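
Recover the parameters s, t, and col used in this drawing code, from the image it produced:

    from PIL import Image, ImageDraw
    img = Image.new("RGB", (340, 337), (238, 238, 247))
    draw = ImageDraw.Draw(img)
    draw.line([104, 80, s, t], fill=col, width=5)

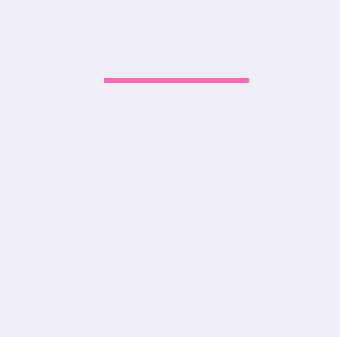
s = 248; t = 80; col = 'hotpink'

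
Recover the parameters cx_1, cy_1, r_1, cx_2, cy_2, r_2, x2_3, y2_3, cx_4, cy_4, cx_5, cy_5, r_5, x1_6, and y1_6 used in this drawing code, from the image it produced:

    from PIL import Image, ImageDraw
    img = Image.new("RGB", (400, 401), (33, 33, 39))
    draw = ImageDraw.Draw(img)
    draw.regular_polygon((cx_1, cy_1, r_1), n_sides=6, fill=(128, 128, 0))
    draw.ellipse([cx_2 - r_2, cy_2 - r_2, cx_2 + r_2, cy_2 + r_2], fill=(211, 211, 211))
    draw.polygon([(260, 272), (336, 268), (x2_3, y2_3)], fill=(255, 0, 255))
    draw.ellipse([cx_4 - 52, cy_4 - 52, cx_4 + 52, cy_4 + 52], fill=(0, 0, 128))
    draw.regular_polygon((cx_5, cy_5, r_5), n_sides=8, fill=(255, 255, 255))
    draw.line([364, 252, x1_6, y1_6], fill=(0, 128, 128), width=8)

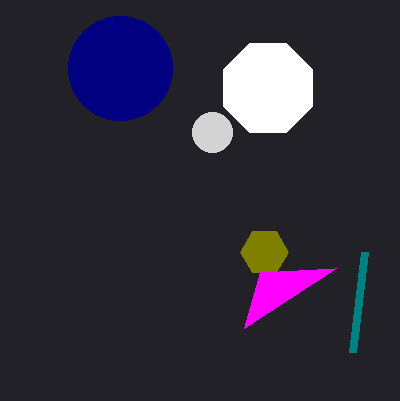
cx_1 = 264
cy_1 = 252
r_1 = 24
cx_2 = 212
cy_2 = 132
r_2 = 20
x2_3 = 244
y2_3 = 328
cx_4 = 120
cy_4 = 68
cx_5 = 268
cy_5 = 88
r_5 = 48
x1_6 = 352
y1_6 = 352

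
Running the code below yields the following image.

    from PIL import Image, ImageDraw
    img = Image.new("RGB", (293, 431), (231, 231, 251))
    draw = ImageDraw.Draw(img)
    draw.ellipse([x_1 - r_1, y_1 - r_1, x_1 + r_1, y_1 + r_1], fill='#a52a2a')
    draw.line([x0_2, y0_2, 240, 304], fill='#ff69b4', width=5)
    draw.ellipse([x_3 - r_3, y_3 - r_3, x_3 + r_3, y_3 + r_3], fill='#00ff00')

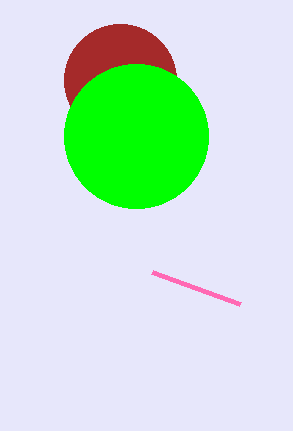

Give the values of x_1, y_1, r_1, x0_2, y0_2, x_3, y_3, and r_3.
x_1 = 120
y_1 = 80
r_1 = 56
x0_2 = 152
y0_2 = 272
x_3 = 136
y_3 = 136
r_3 = 72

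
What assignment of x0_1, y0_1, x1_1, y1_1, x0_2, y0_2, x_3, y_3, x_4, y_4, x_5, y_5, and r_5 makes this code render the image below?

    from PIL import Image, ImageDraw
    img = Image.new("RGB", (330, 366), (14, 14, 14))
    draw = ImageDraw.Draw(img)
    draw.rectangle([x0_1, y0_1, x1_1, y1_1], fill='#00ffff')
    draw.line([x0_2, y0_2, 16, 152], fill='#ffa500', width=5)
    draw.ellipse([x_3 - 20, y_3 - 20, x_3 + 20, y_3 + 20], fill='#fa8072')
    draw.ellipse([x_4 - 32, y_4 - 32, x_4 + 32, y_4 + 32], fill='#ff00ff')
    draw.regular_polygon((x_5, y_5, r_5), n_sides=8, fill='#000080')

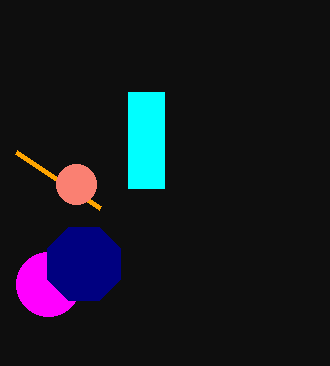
x0_1 = 128
y0_1 = 92
x1_1 = 164
y1_1 = 188
x0_2 = 100
y0_2 = 208
x_3 = 76
y_3 = 184
x_4 = 48
y_4 = 284
x_5 = 84
y_5 = 264
r_5 = 40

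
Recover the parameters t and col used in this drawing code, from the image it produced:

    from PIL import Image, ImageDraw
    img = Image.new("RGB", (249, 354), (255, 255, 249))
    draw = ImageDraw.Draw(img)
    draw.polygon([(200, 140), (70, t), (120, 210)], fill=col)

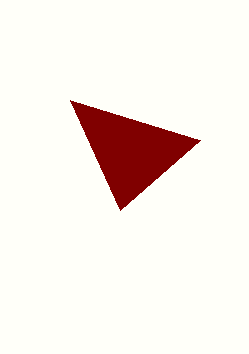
t = 100
col = 'maroon'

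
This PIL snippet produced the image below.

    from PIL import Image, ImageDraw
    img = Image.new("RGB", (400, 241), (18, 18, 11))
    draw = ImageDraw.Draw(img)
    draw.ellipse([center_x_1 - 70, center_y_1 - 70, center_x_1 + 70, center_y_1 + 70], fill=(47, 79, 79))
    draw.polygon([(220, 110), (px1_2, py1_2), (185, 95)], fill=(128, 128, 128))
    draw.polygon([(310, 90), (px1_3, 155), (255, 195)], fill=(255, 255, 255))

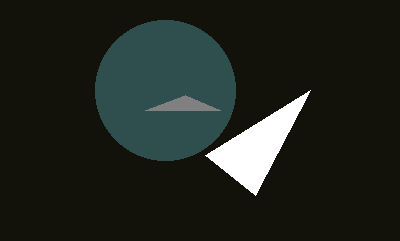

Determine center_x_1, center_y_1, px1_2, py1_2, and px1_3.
center_x_1 = 165
center_y_1 = 90
px1_2 = 145
py1_2 = 110
px1_3 = 205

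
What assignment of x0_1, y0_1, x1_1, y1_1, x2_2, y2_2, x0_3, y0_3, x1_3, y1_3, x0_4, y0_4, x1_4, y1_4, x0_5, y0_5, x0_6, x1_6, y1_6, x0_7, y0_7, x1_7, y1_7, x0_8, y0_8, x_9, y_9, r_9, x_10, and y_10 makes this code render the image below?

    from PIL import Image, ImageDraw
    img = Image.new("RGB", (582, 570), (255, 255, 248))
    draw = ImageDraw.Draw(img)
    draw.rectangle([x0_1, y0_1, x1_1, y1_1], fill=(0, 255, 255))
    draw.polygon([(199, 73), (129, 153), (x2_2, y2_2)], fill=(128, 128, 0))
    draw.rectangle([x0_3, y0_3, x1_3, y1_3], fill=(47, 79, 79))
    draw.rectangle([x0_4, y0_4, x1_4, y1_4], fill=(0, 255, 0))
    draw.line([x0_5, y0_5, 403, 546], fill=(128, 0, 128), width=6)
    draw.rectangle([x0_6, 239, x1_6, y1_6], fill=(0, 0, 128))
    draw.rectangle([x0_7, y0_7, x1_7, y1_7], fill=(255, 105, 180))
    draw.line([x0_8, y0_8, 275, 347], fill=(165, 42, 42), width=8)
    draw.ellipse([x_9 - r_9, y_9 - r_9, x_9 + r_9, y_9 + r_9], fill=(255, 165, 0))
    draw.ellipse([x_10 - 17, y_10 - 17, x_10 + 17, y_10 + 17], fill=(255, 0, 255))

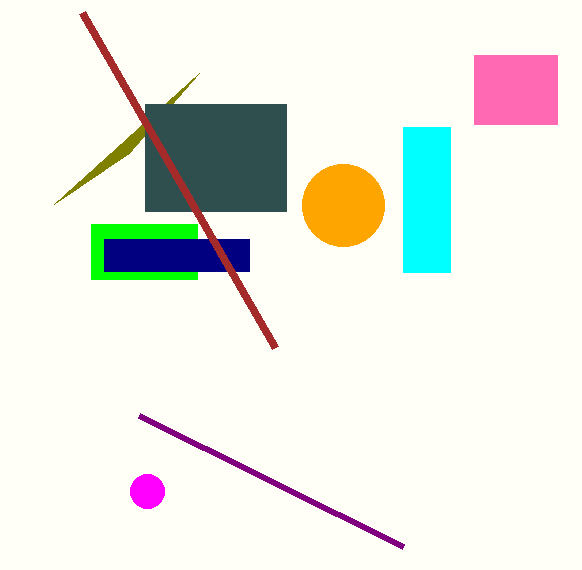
x0_1 = 403
y0_1 = 127
x1_1 = 450
y1_1 = 272
x2_2 = 54
y2_2 = 204
x0_3 = 145
y0_3 = 104
x1_3 = 286
y1_3 = 211
x0_4 = 91
y0_4 = 224
x1_4 = 197
y1_4 = 279
x0_5 = 139
y0_5 = 415
x0_6 = 104
x1_6 = 249
y1_6 = 271
x0_7 = 474
y0_7 = 55
x1_7 = 557
y1_7 = 124
x0_8 = 82
y0_8 = 12
x_9 = 343
y_9 = 205
r_9 = 41
x_10 = 147
y_10 = 491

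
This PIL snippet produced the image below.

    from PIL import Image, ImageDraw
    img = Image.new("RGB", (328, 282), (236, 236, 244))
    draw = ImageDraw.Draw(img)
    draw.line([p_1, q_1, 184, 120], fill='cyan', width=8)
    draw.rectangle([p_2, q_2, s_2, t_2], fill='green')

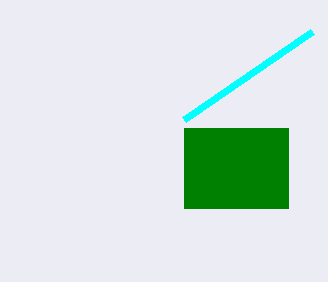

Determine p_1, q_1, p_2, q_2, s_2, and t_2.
p_1 = 312
q_1 = 32
p_2 = 184
q_2 = 128
s_2 = 288
t_2 = 208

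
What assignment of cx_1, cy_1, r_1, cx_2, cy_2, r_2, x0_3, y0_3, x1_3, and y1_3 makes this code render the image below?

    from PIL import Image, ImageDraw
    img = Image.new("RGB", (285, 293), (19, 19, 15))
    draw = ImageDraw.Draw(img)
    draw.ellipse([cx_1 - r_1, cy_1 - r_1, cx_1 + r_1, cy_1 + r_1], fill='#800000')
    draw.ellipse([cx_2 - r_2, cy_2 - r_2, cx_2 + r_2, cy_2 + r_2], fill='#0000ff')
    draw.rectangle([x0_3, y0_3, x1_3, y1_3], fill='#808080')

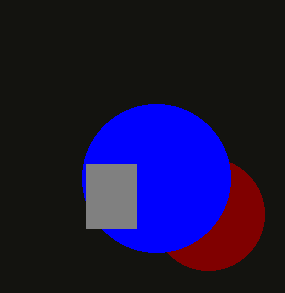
cx_1 = 208, cy_1 = 214, r_1 = 56, cx_2 = 156, cy_2 = 178, r_2 = 74, x0_3 = 86, y0_3 = 164, x1_3 = 136, y1_3 = 228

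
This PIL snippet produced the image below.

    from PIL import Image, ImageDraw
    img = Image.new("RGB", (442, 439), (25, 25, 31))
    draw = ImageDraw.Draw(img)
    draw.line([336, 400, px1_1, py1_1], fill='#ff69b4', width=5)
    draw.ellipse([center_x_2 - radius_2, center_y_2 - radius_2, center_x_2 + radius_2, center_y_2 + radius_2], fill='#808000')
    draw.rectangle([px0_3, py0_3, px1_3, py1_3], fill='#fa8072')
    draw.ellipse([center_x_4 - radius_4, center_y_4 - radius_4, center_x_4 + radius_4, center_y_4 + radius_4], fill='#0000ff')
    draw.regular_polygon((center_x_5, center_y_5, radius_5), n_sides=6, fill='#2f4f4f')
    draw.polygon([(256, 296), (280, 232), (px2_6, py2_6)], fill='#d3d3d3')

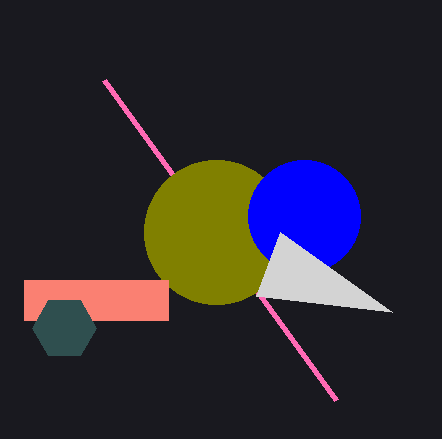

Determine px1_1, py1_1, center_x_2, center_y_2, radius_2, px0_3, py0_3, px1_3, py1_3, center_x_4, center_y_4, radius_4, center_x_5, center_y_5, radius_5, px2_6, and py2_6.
px1_1 = 104
py1_1 = 80
center_x_2 = 216
center_y_2 = 232
radius_2 = 72
px0_3 = 24
py0_3 = 280
px1_3 = 168
py1_3 = 320
center_x_4 = 304
center_y_4 = 216
radius_4 = 56
center_x_5 = 64
center_y_5 = 328
radius_5 = 32
px2_6 = 392
py2_6 = 312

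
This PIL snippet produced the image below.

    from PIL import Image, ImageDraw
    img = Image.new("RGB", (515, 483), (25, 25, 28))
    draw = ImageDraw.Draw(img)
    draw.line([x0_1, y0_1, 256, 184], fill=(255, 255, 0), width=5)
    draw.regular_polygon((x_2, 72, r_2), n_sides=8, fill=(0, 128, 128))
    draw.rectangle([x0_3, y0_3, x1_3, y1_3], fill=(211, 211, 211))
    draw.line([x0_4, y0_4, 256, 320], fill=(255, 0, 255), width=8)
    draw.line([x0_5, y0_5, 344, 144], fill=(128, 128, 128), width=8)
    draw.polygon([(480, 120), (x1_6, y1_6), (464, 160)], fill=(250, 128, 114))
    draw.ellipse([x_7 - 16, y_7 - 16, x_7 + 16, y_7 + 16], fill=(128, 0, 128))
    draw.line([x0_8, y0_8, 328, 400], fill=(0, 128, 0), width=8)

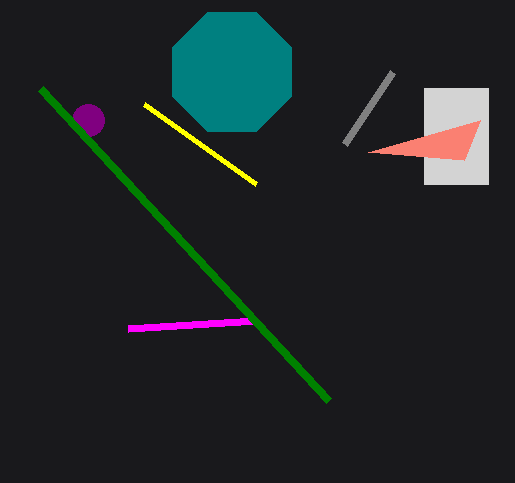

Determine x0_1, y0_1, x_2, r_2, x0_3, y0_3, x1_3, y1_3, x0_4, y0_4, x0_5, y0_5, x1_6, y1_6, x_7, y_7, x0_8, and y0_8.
x0_1 = 144; y0_1 = 104; x_2 = 232; r_2 = 64; x0_3 = 424; y0_3 = 88; x1_3 = 488; y1_3 = 184; x0_4 = 128; y0_4 = 328; x0_5 = 392; y0_5 = 72; x1_6 = 368; y1_6 = 152; x_7 = 88; y_7 = 120; x0_8 = 40; y0_8 = 88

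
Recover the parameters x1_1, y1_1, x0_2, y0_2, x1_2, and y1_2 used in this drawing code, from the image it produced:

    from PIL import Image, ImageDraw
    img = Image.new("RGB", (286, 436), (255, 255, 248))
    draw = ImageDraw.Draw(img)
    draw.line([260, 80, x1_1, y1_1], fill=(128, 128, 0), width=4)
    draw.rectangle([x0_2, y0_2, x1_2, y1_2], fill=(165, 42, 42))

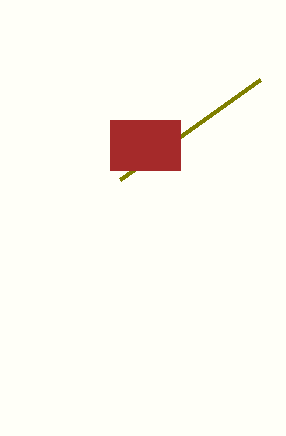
x1_1 = 120, y1_1 = 180, x0_2 = 110, y0_2 = 120, x1_2 = 180, y1_2 = 170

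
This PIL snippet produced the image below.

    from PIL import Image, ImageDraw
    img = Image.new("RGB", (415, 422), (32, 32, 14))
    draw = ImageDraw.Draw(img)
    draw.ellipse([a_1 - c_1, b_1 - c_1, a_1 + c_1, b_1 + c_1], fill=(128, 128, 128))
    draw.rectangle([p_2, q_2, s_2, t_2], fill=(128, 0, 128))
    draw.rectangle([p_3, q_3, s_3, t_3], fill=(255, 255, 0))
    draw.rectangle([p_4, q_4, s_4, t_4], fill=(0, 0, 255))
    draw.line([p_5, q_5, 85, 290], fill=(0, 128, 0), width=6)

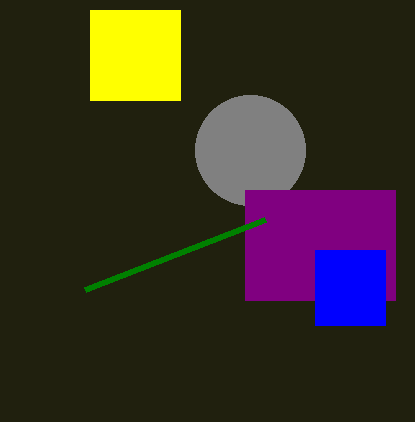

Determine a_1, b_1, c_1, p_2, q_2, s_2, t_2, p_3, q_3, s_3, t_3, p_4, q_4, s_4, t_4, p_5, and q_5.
a_1 = 250, b_1 = 150, c_1 = 55, p_2 = 245, q_2 = 190, s_2 = 395, t_2 = 300, p_3 = 90, q_3 = 10, s_3 = 180, t_3 = 100, p_4 = 315, q_4 = 250, s_4 = 385, t_4 = 325, p_5 = 265, q_5 = 220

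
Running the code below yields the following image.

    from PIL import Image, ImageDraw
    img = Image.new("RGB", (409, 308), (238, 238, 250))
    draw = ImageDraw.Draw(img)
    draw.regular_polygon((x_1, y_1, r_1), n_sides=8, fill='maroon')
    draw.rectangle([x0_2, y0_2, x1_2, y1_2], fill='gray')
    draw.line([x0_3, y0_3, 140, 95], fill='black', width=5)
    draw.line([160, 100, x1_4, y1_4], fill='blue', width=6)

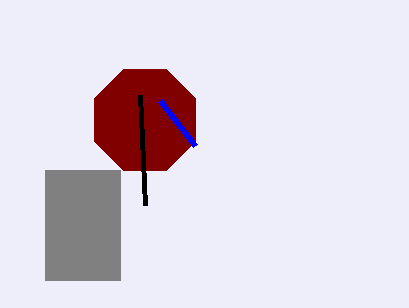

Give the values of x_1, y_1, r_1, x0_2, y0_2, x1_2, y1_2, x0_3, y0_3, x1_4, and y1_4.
x_1 = 145; y_1 = 120; r_1 = 55; x0_2 = 45; y0_2 = 170; x1_2 = 120; y1_2 = 280; x0_3 = 145; y0_3 = 205; x1_4 = 195; y1_4 = 145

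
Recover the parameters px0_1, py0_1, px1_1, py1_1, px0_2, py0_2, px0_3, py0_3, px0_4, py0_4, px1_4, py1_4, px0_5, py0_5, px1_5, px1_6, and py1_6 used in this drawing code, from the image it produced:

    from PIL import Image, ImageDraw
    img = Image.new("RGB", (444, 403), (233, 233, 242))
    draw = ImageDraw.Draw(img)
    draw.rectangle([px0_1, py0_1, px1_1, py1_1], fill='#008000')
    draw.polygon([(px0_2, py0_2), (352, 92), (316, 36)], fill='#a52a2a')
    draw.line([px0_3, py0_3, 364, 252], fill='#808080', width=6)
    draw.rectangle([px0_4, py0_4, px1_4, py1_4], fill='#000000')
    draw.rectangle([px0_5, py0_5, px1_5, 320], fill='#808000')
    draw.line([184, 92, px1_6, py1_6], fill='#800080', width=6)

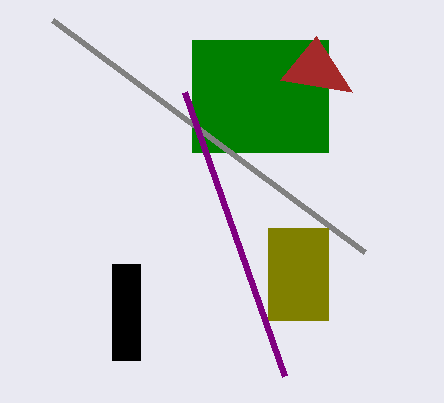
px0_1 = 192; py0_1 = 40; px1_1 = 328; py1_1 = 152; px0_2 = 280; py0_2 = 80; px0_3 = 52; py0_3 = 20; px0_4 = 112; py0_4 = 264; px1_4 = 140; py1_4 = 360; px0_5 = 268; py0_5 = 228; px1_5 = 328; px1_6 = 284; py1_6 = 376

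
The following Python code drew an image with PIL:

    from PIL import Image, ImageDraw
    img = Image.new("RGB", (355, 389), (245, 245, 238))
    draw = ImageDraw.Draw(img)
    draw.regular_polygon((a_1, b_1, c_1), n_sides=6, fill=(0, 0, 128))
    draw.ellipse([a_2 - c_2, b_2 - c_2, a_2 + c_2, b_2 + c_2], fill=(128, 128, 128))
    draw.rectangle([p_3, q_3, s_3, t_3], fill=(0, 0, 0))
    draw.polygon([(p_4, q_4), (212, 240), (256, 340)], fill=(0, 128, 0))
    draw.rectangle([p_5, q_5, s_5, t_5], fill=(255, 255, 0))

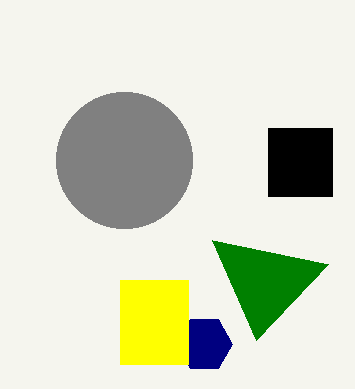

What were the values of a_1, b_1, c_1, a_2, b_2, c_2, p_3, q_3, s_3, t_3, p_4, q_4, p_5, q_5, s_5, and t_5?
a_1 = 204; b_1 = 344; c_1 = 28; a_2 = 124; b_2 = 160; c_2 = 68; p_3 = 268; q_3 = 128; s_3 = 332; t_3 = 196; p_4 = 328; q_4 = 264; p_5 = 120; q_5 = 280; s_5 = 188; t_5 = 364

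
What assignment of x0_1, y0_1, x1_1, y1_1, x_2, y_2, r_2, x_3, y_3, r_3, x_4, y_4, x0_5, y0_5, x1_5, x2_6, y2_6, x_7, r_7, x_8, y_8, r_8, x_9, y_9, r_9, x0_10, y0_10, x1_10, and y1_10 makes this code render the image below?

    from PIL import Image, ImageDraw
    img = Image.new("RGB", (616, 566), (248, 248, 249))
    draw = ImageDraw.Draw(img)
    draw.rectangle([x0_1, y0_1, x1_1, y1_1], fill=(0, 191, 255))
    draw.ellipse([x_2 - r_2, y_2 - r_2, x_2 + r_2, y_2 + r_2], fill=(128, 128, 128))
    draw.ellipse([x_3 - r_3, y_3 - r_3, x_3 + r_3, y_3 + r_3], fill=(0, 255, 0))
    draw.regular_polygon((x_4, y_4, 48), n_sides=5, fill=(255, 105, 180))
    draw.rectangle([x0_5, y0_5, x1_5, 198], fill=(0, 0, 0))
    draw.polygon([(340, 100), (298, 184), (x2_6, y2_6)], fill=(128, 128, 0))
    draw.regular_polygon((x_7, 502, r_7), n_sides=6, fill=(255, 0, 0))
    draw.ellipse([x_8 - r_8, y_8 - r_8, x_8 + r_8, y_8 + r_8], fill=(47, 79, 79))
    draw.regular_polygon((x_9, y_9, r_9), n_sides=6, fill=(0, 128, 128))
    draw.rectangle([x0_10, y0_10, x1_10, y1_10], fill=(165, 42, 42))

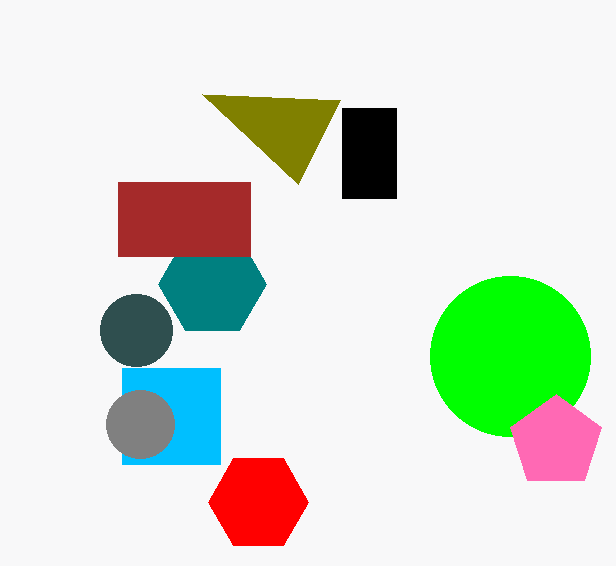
x0_1 = 122
y0_1 = 368
x1_1 = 220
y1_1 = 464
x_2 = 140
y_2 = 424
r_2 = 34
x_3 = 510
y_3 = 356
r_3 = 80
x_4 = 556
y_4 = 442
x0_5 = 342
y0_5 = 108
x1_5 = 396
x2_6 = 202
y2_6 = 94
x_7 = 258
r_7 = 50
x_8 = 136
y_8 = 330
r_8 = 36
x_9 = 212
y_9 = 284
r_9 = 54
x0_10 = 118
y0_10 = 182
x1_10 = 250
y1_10 = 256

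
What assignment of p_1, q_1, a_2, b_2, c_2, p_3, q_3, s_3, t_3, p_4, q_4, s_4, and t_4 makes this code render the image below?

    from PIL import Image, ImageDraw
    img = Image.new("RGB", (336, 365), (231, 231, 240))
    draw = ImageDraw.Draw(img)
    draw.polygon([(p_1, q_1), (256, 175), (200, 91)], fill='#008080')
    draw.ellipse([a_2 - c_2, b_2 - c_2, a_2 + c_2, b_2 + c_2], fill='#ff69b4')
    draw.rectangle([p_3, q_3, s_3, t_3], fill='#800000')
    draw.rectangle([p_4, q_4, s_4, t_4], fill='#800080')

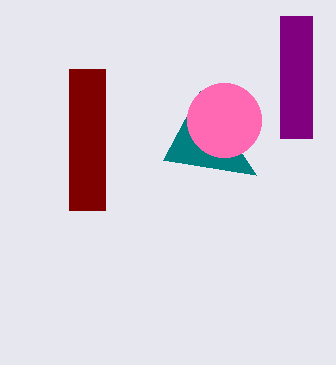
p_1 = 163
q_1 = 160
a_2 = 224
b_2 = 120
c_2 = 37
p_3 = 69
q_3 = 69
s_3 = 105
t_3 = 210
p_4 = 280
q_4 = 16
s_4 = 312
t_4 = 138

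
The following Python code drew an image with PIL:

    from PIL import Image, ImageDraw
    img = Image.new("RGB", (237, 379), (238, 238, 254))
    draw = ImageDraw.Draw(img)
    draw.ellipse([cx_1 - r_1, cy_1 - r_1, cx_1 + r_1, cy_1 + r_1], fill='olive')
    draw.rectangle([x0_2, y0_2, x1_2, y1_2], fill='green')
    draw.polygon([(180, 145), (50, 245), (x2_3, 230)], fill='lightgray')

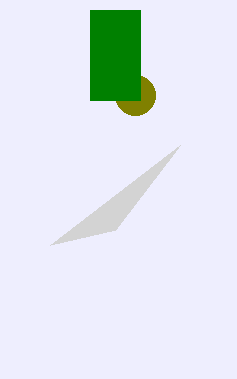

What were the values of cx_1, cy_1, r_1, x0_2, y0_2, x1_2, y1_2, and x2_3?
cx_1 = 135, cy_1 = 95, r_1 = 20, x0_2 = 90, y0_2 = 10, x1_2 = 140, y1_2 = 100, x2_3 = 115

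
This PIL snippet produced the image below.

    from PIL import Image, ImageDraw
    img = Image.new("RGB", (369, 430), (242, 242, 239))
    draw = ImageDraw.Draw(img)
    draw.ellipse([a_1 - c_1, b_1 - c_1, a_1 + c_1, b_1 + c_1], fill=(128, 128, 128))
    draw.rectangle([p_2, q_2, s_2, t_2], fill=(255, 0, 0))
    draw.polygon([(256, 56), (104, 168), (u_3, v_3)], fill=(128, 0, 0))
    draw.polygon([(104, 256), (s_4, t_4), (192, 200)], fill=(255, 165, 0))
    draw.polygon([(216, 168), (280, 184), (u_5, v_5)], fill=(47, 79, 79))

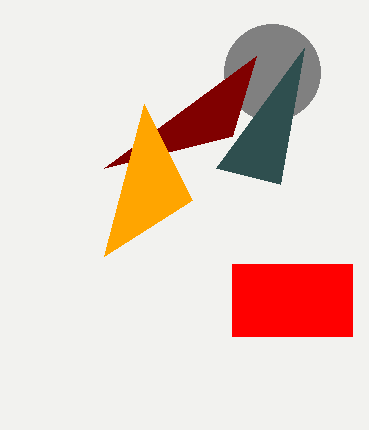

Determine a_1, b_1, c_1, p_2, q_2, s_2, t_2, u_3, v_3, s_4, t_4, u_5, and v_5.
a_1 = 272; b_1 = 72; c_1 = 48; p_2 = 232; q_2 = 264; s_2 = 352; t_2 = 336; u_3 = 232; v_3 = 136; s_4 = 144; t_4 = 104; u_5 = 304; v_5 = 48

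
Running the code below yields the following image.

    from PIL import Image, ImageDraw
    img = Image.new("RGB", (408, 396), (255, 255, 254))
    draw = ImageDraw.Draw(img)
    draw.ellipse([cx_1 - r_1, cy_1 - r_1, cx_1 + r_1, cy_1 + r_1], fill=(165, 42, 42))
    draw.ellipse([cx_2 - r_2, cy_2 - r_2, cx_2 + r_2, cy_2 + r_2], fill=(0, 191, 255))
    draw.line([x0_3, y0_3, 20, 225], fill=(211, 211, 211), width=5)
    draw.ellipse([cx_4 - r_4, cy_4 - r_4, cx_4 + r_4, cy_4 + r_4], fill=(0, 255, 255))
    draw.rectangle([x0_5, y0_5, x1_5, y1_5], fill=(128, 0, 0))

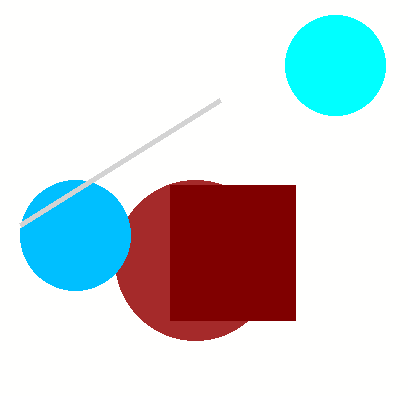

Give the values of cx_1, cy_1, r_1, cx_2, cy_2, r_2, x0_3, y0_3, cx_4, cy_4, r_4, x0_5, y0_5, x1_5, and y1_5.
cx_1 = 195; cy_1 = 260; r_1 = 80; cx_2 = 75; cy_2 = 235; r_2 = 55; x0_3 = 220; y0_3 = 100; cx_4 = 335; cy_4 = 65; r_4 = 50; x0_5 = 170; y0_5 = 185; x1_5 = 295; y1_5 = 320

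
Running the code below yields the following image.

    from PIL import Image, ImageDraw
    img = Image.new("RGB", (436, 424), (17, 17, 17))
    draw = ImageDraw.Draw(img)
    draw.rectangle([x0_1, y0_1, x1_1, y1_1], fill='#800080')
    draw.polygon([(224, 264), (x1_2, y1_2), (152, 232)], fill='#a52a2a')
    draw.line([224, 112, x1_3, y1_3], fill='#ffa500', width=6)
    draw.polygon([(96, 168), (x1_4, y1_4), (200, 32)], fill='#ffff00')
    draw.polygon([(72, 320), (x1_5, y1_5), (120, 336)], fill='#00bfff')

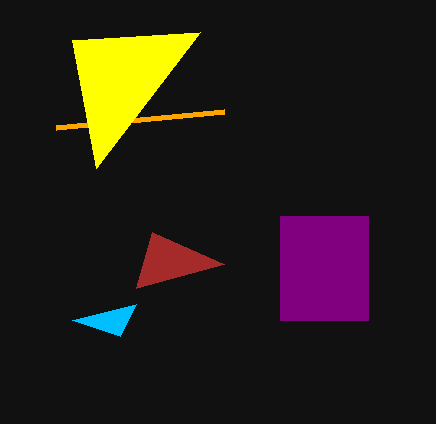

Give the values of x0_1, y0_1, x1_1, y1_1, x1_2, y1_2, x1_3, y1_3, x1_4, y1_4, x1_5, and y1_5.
x0_1 = 280
y0_1 = 216
x1_1 = 368
y1_1 = 320
x1_2 = 136
y1_2 = 288
x1_3 = 56
y1_3 = 128
x1_4 = 72
y1_4 = 40
x1_5 = 136
y1_5 = 304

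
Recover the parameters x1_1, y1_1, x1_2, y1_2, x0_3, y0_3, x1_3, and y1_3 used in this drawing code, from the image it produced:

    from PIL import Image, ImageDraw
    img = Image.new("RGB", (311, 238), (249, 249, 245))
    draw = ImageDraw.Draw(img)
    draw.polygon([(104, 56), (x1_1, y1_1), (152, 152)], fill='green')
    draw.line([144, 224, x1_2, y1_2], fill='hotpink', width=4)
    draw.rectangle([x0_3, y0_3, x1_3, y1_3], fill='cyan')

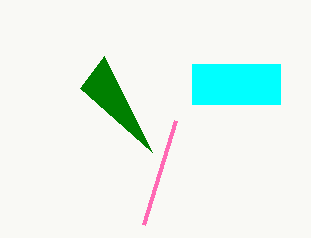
x1_1 = 80
y1_1 = 88
x1_2 = 176
y1_2 = 120
x0_3 = 192
y0_3 = 64
x1_3 = 280
y1_3 = 104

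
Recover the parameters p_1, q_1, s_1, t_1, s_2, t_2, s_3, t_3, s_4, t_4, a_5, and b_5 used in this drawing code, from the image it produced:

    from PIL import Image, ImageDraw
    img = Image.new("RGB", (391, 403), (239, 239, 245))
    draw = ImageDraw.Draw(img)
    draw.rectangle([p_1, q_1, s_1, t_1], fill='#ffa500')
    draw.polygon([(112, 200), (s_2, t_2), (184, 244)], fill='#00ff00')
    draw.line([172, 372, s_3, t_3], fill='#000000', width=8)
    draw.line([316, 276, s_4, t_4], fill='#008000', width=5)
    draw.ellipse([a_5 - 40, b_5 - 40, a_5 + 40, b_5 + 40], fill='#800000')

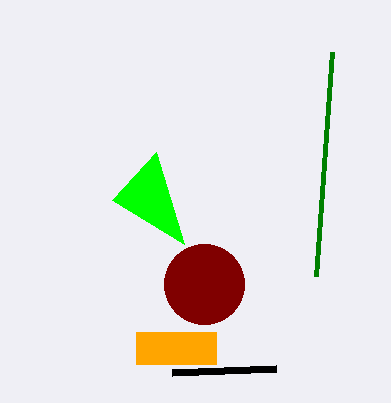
p_1 = 136
q_1 = 332
s_1 = 216
t_1 = 364
s_2 = 156
t_2 = 152
s_3 = 276
t_3 = 368
s_4 = 332
t_4 = 52
a_5 = 204
b_5 = 284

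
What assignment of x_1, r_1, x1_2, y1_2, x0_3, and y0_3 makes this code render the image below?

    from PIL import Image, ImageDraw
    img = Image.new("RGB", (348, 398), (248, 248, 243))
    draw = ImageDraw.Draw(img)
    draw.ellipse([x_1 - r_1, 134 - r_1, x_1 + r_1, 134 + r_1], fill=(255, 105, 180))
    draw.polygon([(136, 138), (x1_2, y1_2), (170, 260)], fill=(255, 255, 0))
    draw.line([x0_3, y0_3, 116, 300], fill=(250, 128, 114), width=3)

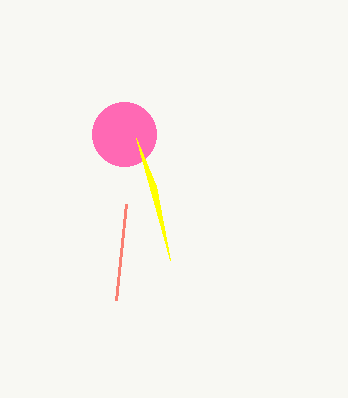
x_1 = 124, r_1 = 32, x1_2 = 156, y1_2 = 186, x0_3 = 126, y0_3 = 204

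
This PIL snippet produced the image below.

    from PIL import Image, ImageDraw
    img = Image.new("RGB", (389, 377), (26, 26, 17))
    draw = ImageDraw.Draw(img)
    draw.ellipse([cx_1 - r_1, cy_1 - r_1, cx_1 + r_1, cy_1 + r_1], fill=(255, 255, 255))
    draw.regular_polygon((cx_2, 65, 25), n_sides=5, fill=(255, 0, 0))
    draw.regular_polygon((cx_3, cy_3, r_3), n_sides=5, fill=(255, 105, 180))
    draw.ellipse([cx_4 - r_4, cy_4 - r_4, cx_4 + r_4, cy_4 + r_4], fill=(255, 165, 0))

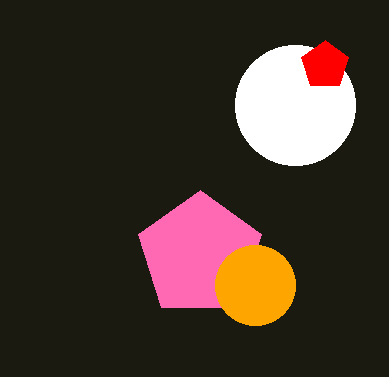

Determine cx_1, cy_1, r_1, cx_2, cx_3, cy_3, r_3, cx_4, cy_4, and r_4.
cx_1 = 295, cy_1 = 105, r_1 = 60, cx_2 = 325, cx_3 = 200, cy_3 = 255, r_3 = 65, cx_4 = 255, cy_4 = 285, r_4 = 40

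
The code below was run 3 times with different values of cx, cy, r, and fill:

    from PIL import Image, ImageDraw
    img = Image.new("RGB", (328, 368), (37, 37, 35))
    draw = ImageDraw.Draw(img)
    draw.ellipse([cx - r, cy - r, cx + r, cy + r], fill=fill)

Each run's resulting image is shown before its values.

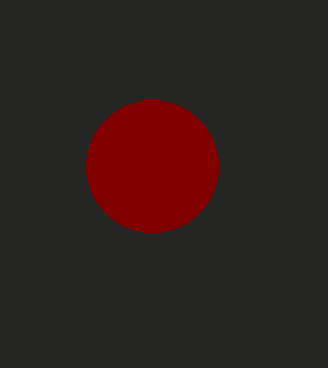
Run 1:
cx = 152, cy = 166, r = 66, fill = 'maroon'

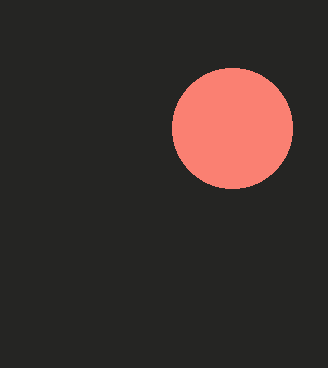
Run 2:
cx = 232, cy = 128, r = 60, fill = 'salmon'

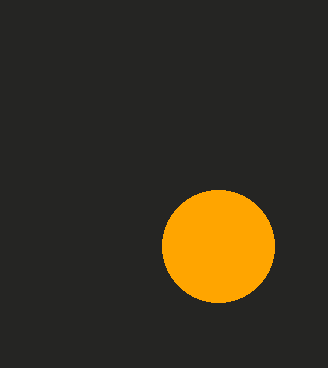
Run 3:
cx = 218; cy = 246; r = 56; fill = 'orange'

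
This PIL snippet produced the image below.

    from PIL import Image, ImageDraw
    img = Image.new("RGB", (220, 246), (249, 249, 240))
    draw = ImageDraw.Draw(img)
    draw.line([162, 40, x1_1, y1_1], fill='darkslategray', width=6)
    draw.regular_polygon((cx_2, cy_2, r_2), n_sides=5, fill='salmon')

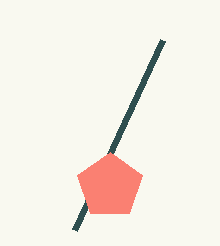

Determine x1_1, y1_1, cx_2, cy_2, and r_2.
x1_1 = 74; y1_1 = 230; cx_2 = 110; cy_2 = 186; r_2 = 34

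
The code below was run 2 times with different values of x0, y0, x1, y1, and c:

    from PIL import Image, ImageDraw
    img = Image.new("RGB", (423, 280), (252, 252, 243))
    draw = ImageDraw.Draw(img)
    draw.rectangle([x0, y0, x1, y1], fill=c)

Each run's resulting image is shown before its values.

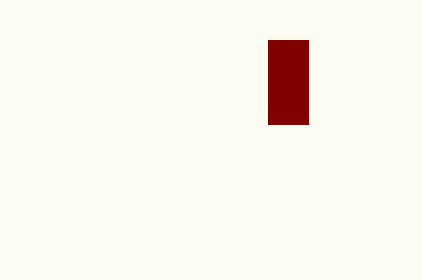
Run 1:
x0 = 268, y0 = 40, x1 = 308, y1 = 124, c = 'maroon'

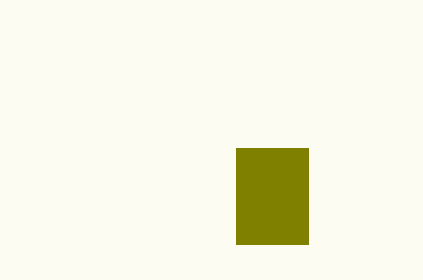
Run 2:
x0 = 236, y0 = 148, x1 = 308, y1 = 244, c = 'olive'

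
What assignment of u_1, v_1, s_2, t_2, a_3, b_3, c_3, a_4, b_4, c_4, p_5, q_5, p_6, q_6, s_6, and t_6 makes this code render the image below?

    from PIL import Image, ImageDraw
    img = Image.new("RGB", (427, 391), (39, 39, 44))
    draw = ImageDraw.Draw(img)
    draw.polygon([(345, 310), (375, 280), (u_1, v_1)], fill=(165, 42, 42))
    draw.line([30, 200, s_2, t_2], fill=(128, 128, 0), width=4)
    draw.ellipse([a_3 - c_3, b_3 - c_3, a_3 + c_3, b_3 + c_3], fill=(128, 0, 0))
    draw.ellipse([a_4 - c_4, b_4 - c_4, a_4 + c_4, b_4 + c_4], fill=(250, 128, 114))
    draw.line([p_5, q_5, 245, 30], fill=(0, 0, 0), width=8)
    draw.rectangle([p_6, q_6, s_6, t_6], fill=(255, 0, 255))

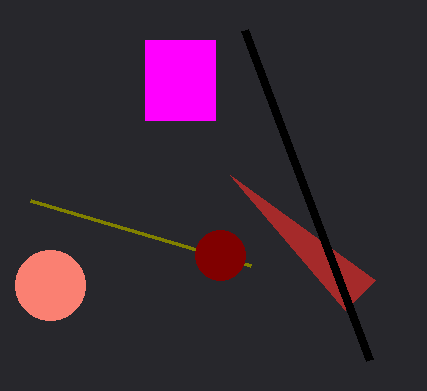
u_1 = 230, v_1 = 175, s_2 = 250, t_2 = 265, a_3 = 220, b_3 = 255, c_3 = 25, a_4 = 50, b_4 = 285, c_4 = 35, p_5 = 370, q_5 = 360, p_6 = 145, q_6 = 40, s_6 = 215, t_6 = 120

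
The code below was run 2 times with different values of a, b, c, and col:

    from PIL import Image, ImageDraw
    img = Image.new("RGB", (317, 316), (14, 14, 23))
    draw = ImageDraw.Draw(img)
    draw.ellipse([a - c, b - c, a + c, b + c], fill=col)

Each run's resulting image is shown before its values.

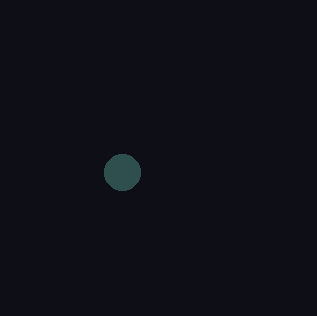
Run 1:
a = 122; b = 172; c = 18; col = 'darkslategray'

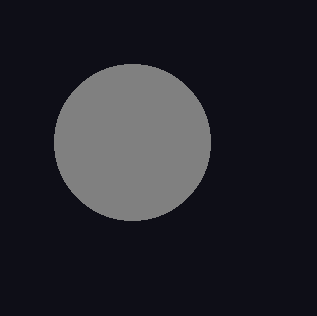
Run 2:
a = 132; b = 142; c = 78; col = 'gray'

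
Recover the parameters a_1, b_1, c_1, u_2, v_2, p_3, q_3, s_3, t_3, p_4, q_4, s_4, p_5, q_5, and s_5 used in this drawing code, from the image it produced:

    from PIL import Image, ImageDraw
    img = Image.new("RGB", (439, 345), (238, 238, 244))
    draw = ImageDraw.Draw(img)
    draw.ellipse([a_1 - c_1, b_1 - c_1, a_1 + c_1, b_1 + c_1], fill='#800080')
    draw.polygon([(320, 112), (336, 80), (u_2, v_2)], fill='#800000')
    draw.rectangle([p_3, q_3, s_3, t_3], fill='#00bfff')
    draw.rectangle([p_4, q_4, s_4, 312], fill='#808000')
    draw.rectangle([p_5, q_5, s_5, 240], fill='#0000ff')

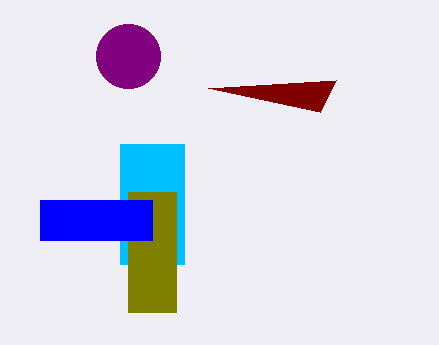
a_1 = 128; b_1 = 56; c_1 = 32; u_2 = 208; v_2 = 88; p_3 = 120; q_3 = 144; s_3 = 184; t_3 = 264; p_4 = 128; q_4 = 192; s_4 = 176; p_5 = 40; q_5 = 200; s_5 = 152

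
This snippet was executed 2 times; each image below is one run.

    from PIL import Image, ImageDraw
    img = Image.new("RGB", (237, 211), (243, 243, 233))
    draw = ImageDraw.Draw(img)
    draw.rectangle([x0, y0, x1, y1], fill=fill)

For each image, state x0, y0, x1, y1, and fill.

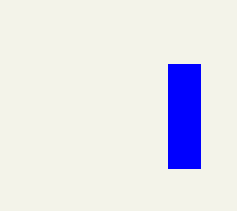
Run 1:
x0 = 168
y0 = 64
x1 = 200
y1 = 168
fill = 'blue'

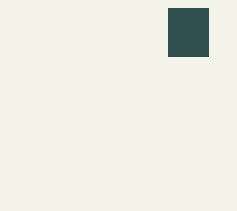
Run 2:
x0 = 168, y0 = 8, x1 = 208, y1 = 56, fill = 'darkslategray'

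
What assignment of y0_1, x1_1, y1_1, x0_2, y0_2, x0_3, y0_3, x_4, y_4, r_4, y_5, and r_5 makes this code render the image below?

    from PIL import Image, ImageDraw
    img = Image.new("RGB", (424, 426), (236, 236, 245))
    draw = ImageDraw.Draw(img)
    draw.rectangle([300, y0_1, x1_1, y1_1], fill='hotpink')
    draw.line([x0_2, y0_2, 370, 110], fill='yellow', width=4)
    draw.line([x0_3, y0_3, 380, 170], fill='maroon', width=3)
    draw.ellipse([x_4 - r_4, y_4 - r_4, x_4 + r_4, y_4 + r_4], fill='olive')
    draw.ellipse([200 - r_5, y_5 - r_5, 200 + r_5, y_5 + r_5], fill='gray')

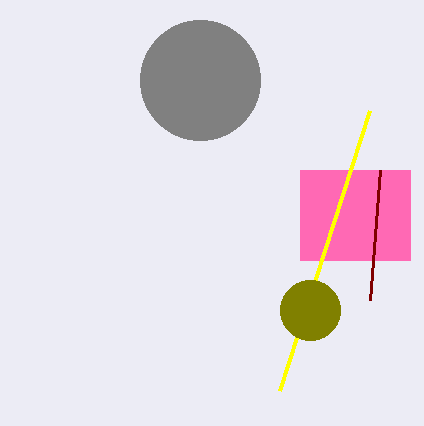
y0_1 = 170; x1_1 = 410; y1_1 = 260; x0_2 = 280; y0_2 = 390; x0_3 = 370; y0_3 = 300; x_4 = 310; y_4 = 310; r_4 = 30; y_5 = 80; r_5 = 60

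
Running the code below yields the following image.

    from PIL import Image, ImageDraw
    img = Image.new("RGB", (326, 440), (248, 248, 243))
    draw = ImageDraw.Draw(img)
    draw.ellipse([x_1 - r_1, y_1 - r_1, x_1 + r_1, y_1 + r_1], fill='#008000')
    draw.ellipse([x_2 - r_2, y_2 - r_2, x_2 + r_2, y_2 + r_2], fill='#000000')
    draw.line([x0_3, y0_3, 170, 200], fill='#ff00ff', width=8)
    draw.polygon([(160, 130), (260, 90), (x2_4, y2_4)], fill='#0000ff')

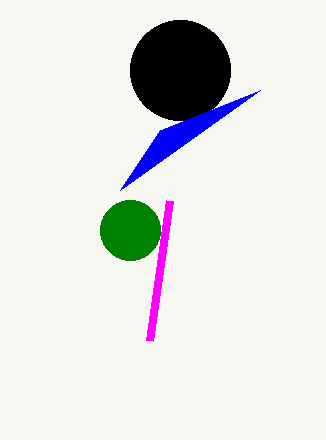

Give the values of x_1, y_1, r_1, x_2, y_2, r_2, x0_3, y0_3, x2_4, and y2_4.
x_1 = 130
y_1 = 230
r_1 = 30
x_2 = 180
y_2 = 70
r_2 = 50
x0_3 = 150
y0_3 = 340
x2_4 = 120
y2_4 = 190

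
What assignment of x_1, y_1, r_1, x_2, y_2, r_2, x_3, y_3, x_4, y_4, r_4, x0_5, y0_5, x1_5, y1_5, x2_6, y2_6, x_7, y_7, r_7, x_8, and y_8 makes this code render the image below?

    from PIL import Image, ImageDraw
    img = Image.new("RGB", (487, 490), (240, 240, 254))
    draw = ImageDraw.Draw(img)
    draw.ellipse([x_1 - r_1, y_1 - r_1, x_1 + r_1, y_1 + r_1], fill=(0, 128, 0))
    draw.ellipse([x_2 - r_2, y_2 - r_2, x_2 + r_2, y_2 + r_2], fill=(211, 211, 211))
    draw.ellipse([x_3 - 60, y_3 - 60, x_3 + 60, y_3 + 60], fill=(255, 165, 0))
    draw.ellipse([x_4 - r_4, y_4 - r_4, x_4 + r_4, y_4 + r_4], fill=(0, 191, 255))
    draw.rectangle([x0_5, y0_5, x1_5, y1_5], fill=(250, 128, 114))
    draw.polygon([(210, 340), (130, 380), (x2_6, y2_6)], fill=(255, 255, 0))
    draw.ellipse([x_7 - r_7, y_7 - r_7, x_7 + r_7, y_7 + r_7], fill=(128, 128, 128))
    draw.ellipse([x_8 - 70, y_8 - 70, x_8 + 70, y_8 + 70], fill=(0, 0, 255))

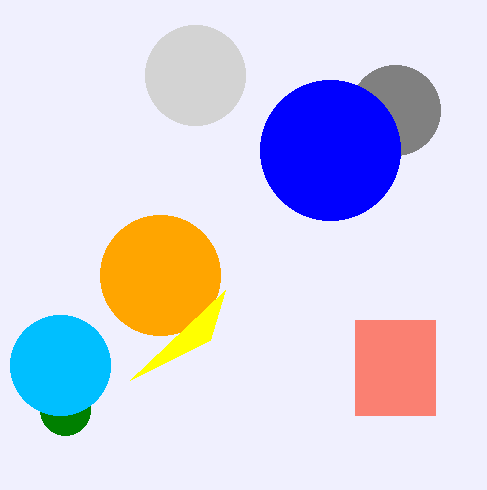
x_1 = 65
y_1 = 410
r_1 = 25
x_2 = 195
y_2 = 75
r_2 = 50
x_3 = 160
y_3 = 275
x_4 = 60
y_4 = 365
r_4 = 50
x0_5 = 355
y0_5 = 320
x1_5 = 435
y1_5 = 415
x2_6 = 225
y2_6 = 290
x_7 = 395
y_7 = 110
r_7 = 45
x_8 = 330
y_8 = 150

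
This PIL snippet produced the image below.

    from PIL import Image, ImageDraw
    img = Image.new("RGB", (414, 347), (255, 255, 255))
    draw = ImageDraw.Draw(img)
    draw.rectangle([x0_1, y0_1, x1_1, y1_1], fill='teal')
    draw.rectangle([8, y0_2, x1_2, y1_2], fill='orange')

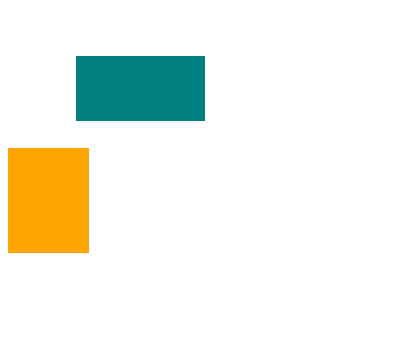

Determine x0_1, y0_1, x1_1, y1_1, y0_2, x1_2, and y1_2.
x0_1 = 76; y0_1 = 56; x1_1 = 204; y1_1 = 120; y0_2 = 148; x1_2 = 88; y1_2 = 252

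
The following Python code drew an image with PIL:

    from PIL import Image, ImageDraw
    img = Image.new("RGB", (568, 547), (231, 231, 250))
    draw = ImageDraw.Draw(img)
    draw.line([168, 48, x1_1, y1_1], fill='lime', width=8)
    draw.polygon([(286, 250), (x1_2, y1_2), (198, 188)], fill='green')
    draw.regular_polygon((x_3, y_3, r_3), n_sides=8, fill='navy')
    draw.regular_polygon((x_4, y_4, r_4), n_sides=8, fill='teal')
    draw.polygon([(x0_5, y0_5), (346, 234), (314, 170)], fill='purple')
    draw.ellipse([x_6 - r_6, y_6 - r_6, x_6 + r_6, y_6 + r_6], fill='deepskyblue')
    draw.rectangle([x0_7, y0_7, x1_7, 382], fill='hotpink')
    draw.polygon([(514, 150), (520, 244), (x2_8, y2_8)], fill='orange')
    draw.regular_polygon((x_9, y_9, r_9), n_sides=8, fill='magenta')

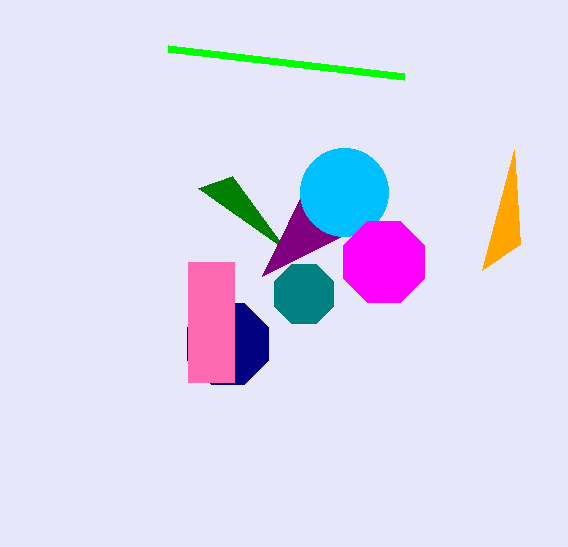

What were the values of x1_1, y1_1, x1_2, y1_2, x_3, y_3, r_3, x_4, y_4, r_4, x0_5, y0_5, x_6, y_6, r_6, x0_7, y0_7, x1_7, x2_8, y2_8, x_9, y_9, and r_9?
x1_1 = 404, y1_1 = 76, x1_2 = 232, y1_2 = 176, x_3 = 228, y_3 = 344, r_3 = 44, x_4 = 304, y_4 = 294, r_4 = 32, x0_5 = 262, y0_5 = 276, x_6 = 344, y_6 = 192, r_6 = 44, x0_7 = 188, y0_7 = 262, x1_7 = 234, x2_8 = 482, y2_8 = 270, x_9 = 384, y_9 = 262, r_9 = 44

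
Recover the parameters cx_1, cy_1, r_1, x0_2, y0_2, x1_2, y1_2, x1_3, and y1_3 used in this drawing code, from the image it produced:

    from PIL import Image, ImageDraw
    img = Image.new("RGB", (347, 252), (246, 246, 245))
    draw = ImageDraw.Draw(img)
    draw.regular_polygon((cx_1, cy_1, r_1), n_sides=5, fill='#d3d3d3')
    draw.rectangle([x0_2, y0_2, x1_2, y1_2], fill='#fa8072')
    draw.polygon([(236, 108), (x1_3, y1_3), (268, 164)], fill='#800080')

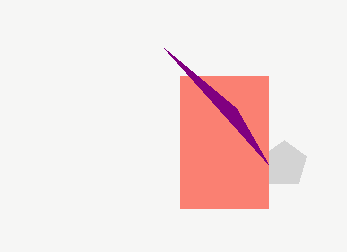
cx_1 = 284, cy_1 = 164, r_1 = 24, x0_2 = 180, y0_2 = 76, x1_2 = 268, y1_2 = 208, x1_3 = 164, y1_3 = 48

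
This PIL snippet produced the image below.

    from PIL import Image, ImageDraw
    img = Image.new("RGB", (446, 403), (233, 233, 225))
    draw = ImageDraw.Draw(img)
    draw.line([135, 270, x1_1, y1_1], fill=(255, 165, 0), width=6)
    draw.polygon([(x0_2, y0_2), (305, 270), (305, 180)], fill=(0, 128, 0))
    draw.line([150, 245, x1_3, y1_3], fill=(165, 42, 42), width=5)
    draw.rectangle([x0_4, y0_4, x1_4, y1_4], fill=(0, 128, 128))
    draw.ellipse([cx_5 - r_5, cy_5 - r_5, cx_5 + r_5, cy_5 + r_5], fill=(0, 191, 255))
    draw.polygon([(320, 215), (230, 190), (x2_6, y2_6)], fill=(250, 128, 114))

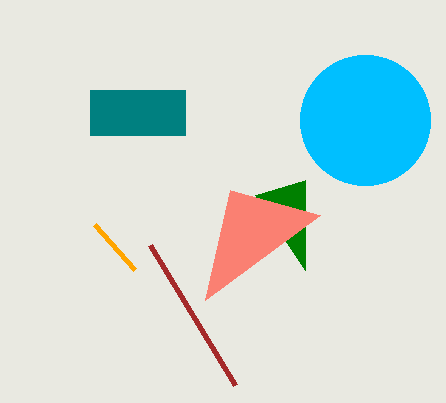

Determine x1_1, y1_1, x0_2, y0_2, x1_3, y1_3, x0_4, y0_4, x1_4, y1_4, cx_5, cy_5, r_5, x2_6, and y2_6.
x1_1 = 95
y1_1 = 225
x0_2 = 255
y0_2 = 195
x1_3 = 235
y1_3 = 385
x0_4 = 90
y0_4 = 90
x1_4 = 185
y1_4 = 135
cx_5 = 365
cy_5 = 120
r_5 = 65
x2_6 = 205
y2_6 = 300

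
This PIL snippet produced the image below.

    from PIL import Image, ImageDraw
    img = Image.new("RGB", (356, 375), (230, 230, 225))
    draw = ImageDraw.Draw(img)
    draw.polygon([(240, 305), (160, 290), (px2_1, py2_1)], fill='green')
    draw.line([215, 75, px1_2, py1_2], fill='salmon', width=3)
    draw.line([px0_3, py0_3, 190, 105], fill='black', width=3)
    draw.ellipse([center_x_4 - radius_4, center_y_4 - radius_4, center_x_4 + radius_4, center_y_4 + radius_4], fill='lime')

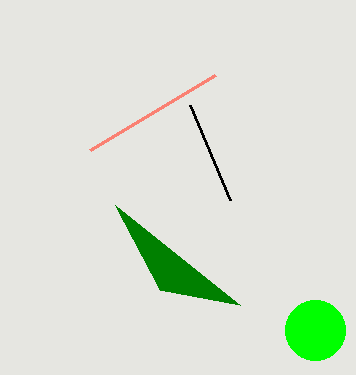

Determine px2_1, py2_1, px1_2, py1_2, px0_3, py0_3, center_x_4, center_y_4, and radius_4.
px2_1 = 115
py2_1 = 205
px1_2 = 90
py1_2 = 150
px0_3 = 230
py0_3 = 200
center_x_4 = 315
center_y_4 = 330
radius_4 = 30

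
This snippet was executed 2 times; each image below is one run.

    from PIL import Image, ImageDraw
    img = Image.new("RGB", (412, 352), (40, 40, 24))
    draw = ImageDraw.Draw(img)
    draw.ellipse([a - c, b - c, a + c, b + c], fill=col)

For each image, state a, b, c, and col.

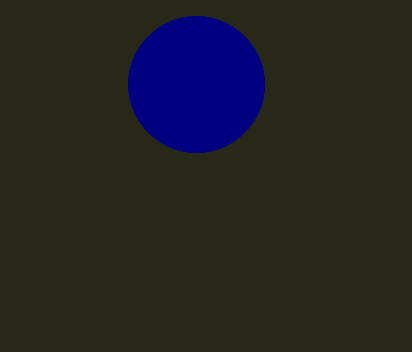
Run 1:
a = 196; b = 84; c = 68; col = 'navy'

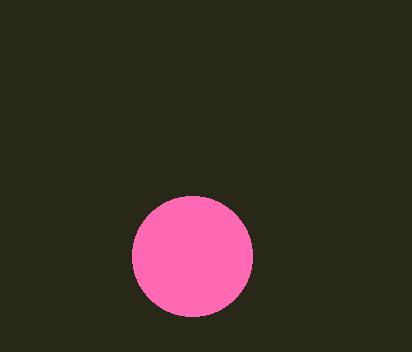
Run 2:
a = 192
b = 256
c = 60
col = 'hotpink'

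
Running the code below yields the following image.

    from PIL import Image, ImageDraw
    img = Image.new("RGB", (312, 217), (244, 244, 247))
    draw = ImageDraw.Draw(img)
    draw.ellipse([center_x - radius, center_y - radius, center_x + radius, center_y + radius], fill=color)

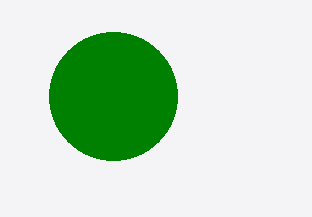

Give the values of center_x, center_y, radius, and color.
center_x = 113; center_y = 96; radius = 64; color = 'green'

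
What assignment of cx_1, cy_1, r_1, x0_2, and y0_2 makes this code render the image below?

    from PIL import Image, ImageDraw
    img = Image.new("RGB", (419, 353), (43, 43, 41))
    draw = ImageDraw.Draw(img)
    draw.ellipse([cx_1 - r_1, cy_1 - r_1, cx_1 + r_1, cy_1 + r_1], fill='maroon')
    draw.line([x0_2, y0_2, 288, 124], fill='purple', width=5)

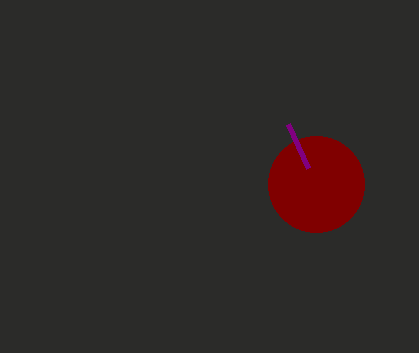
cx_1 = 316
cy_1 = 184
r_1 = 48
x0_2 = 308
y0_2 = 168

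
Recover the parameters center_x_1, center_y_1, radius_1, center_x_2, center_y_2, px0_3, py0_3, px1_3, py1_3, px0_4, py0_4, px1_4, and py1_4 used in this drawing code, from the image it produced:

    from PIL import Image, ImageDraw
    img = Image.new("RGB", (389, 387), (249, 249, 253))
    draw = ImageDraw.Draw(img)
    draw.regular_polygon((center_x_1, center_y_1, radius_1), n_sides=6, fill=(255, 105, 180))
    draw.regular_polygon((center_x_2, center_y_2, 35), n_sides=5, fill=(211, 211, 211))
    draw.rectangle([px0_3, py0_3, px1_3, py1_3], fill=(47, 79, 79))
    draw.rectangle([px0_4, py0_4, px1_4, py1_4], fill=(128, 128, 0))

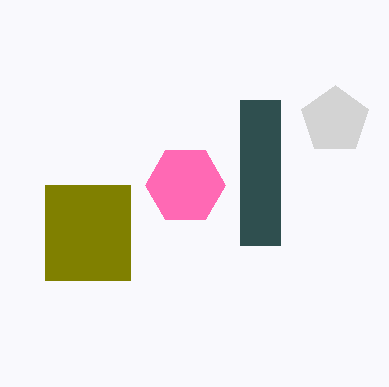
center_x_1 = 185
center_y_1 = 185
radius_1 = 40
center_x_2 = 335
center_y_2 = 120
px0_3 = 240
py0_3 = 100
px1_3 = 280
py1_3 = 245
px0_4 = 45
py0_4 = 185
px1_4 = 130
py1_4 = 280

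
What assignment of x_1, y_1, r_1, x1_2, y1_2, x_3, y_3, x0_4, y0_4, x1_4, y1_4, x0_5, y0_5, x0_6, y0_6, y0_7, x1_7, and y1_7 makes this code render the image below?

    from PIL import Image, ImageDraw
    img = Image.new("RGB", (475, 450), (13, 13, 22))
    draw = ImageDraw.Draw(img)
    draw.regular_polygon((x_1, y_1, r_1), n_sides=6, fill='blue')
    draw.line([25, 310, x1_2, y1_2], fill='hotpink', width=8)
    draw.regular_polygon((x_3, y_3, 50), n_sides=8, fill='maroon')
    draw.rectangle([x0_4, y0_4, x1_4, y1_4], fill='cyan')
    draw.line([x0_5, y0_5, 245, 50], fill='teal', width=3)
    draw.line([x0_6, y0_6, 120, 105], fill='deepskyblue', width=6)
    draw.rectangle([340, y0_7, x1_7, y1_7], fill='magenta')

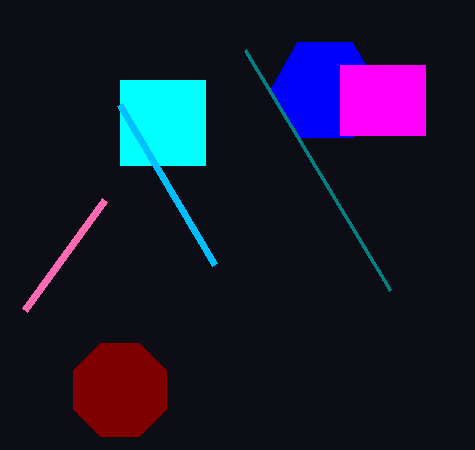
x_1 = 325; y_1 = 90; r_1 = 55; x1_2 = 105; y1_2 = 200; x_3 = 120; y_3 = 390; x0_4 = 120; y0_4 = 80; x1_4 = 205; y1_4 = 165; x0_5 = 390; y0_5 = 290; x0_6 = 215; y0_6 = 265; y0_7 = 65; x1_7 = 425; y1_7 = 135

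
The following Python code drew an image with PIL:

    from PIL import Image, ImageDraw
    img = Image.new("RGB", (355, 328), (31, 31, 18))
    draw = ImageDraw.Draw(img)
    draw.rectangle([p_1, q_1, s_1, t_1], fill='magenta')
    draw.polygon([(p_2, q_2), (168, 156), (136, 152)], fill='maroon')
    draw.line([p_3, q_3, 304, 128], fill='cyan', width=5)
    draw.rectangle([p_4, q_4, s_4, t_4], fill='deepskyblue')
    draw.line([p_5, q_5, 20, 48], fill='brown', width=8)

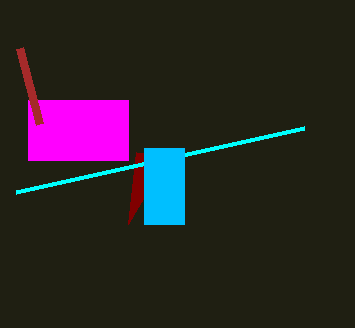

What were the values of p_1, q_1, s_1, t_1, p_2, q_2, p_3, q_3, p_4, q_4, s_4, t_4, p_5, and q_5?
p_1 = 28; q_1 = 100; s_1 = 128; t_1 = 160; p_2 = 128; q_2 = 224; p_3 = 16; q_3 = 192; p_4 = 144; q_4 = 148; s_4 = 184; t_4 = 224; p_5 = 40; q_5 = 124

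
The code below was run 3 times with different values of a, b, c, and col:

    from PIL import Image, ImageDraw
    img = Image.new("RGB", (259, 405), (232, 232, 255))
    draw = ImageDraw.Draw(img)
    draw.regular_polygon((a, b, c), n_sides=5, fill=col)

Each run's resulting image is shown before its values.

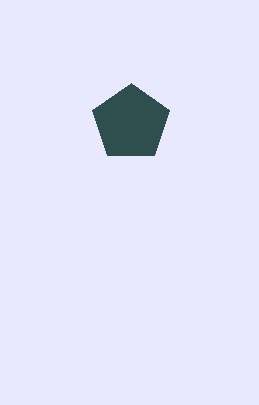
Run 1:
a = 131; b = 123; c = 40; col = 'darkslategray'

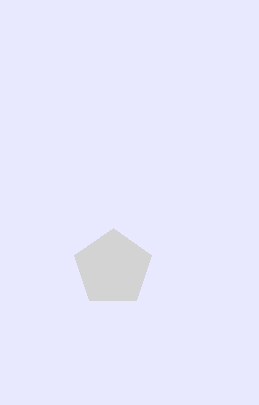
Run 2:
a = 113; b = 268; c = 40; col = 'lightgray'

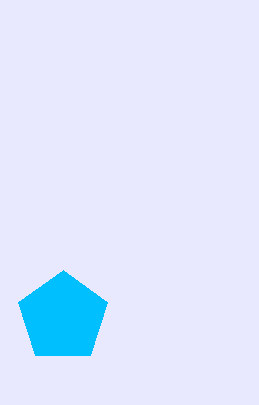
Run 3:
a = 63
b = 317
c = 47
col = 'deepskyblue'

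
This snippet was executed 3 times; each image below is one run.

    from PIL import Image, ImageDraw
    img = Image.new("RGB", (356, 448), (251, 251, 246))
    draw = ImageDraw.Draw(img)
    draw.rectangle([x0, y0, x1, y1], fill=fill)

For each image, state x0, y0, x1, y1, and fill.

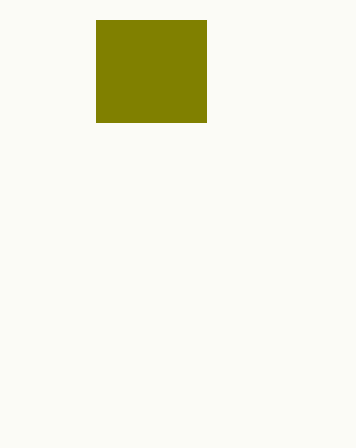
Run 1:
x0 = 96
y0 = 20
x1 = 206
y1 = 122
fill = 'olive'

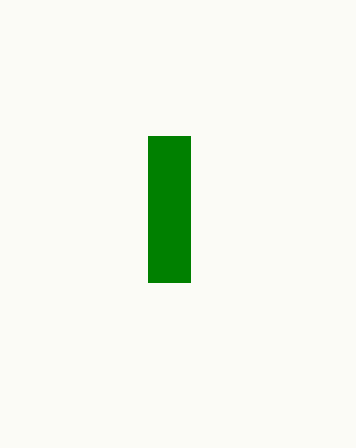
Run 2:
x0 = 148, y0 = 136, x1 = 190, y1 = 282, fill = 'green'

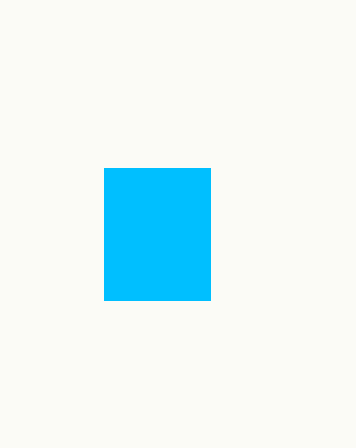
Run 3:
x0 = 104
y0 = 168
x1 = 210
y1 = 300
fill = 'deepskyblue'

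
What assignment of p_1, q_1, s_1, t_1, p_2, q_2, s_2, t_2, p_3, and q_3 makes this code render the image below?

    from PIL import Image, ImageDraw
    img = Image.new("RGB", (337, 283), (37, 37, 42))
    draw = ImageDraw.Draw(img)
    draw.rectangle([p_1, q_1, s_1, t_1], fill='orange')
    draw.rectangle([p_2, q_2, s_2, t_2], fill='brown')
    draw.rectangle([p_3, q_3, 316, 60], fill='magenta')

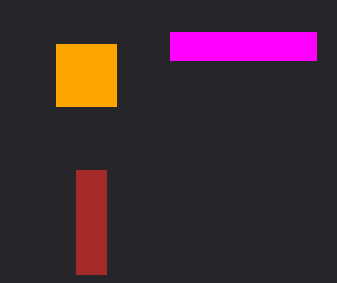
p_1 = 56, q_1 = 44, s_1 = 116, t_1 = 106, p_2 = 76, q_2 = 170, s_2 = 106, t_2 = 274, p_3 = 170, q_3 = 32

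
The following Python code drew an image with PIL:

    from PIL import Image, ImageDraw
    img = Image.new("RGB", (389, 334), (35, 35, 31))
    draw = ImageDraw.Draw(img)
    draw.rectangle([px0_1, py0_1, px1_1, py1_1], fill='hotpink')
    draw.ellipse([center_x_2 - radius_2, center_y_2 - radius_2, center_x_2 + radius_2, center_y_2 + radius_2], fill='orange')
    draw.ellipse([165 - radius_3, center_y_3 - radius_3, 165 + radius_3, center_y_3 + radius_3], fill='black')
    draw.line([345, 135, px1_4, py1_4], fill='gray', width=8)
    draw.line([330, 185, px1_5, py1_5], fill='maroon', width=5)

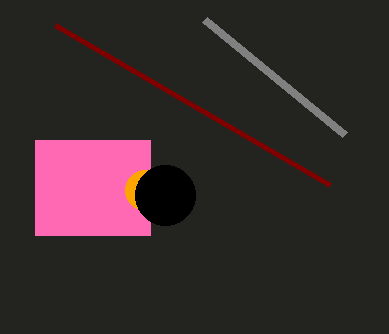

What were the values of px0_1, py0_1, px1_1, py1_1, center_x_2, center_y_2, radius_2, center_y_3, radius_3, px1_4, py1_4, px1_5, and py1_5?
px0_1 = 35, py0_1 = 140, px1_1 = 150, py1_1 = 235, center_x_2 = 145, center_y_2 = 190, radius_2 = 20, center_y_3 = 195, radius_3 = 30, px1_4 = 205, py1_4 = 20, px1_5 = 55, py1_5 = 25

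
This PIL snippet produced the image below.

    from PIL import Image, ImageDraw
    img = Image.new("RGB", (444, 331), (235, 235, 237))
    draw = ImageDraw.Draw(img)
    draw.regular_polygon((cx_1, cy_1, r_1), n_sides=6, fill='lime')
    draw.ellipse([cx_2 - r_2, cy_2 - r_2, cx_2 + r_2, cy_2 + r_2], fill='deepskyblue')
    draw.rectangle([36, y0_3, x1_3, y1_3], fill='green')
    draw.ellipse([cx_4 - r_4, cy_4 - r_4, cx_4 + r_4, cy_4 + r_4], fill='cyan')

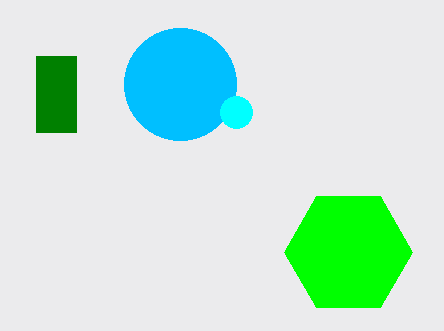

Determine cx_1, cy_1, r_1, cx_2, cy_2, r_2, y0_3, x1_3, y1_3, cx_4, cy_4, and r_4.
cx_1 = 348; cy_1 = 252; r_1 = 64; cx_2 = 180; cy_2 = 84; r_2 = 56; y0_3 = 56; x1_3 = 76; y1_3 = 132; cx_4 = 236; cy_4 = 112; r_4 = 16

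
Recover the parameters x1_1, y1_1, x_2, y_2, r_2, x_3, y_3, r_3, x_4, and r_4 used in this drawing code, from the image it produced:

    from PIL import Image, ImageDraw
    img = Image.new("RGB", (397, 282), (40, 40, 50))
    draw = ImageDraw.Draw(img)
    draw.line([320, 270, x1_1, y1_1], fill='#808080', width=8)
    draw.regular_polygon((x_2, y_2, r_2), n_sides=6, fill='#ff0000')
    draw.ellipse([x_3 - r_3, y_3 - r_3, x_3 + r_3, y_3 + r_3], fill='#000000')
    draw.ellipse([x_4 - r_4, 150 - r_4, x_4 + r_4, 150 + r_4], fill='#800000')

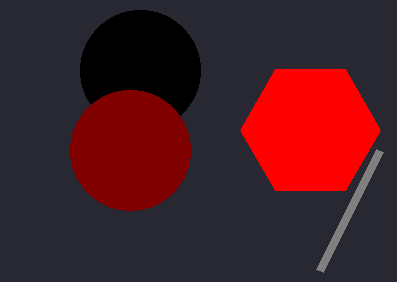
x1_1 = 380; y1_1 = 150; x_2 = 310; y_2 = 130; r_2 = 70; x_3 = 140; y_3 = 70; r_3 = 60; x_4 = 130; r_4 = 60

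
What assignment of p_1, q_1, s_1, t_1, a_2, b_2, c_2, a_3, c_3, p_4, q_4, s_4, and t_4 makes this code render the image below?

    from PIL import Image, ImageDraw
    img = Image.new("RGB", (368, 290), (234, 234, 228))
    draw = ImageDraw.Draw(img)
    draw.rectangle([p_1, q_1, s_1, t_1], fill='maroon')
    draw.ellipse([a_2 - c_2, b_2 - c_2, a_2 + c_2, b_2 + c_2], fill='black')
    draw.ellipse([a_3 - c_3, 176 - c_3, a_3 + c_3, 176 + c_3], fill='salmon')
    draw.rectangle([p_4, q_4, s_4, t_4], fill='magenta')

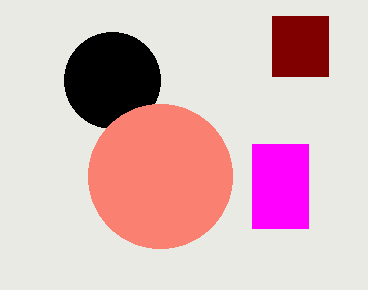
p_1 = 272, q_1 = 16, s_1 = 328, t_1 = 76, a_2 = 112, b_2 = 80, c_2 = 48, a_3 = 160, c_3 = 72, p_4 = 252, q_4 = 144, s_4 = 308, t_4 = 228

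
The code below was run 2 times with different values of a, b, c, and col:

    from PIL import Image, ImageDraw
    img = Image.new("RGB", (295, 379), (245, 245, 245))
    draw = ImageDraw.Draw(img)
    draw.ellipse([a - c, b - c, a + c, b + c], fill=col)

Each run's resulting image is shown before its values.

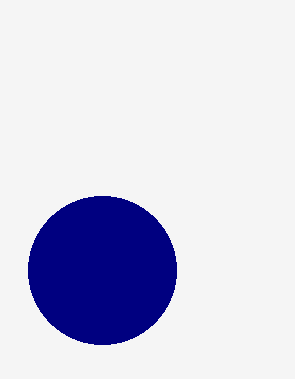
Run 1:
a = 102; b = 270; c = 74; col = 'navy'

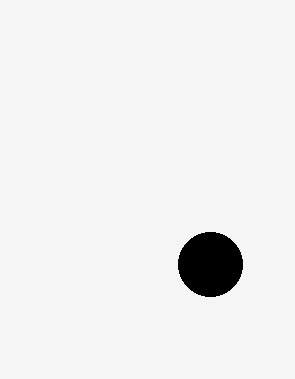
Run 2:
a = 210; b = 264; c = 32; col = 'black'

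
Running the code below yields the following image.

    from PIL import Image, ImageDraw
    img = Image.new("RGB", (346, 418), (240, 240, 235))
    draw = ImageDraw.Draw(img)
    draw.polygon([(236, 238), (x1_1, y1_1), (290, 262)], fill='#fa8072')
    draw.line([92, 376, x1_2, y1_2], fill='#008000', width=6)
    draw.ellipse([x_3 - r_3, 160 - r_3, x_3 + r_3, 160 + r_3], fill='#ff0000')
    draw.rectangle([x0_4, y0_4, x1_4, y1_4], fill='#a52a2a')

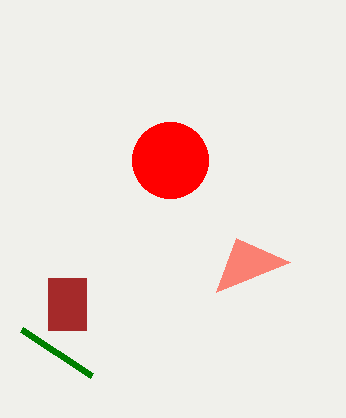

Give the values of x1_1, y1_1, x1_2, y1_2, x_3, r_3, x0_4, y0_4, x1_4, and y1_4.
x1_1 = 216
y1_1 = 292
x1_2 = 22
y1_2 = 330
x_3 = 170
r_3 = 38
x0_4 = 48
y0_4 = 278
x1_4 = 86
y1_4 = 330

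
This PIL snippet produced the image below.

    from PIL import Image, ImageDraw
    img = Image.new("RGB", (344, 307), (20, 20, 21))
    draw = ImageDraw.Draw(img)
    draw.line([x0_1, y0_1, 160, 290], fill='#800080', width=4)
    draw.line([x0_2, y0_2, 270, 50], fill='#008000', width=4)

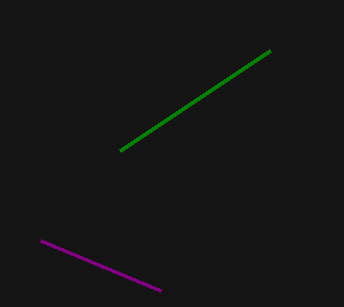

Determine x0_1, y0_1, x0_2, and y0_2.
x0_1 = 40, y0_1 = 240, x0_2 = 120, y0_2 = 150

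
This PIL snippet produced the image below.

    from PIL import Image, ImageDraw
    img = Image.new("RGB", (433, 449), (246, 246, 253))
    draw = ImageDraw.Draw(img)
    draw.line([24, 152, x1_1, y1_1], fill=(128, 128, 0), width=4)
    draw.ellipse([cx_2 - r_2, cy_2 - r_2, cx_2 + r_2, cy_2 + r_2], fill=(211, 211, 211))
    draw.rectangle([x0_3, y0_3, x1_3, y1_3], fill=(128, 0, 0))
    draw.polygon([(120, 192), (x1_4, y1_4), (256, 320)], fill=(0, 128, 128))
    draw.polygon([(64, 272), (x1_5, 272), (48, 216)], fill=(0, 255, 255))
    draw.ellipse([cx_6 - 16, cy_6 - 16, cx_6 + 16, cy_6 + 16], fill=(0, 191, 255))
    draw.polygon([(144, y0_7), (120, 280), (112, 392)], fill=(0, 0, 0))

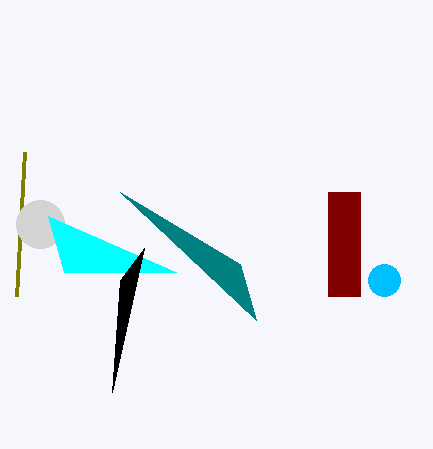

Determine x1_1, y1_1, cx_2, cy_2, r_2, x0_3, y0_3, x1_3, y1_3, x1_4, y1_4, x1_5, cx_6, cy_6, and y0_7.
x1_1 = 16; y1_1 = 296; cx_2 = 40; cy_2 = 224; r_2 = 24; x0_3 = 328; y0_3 = 192; x1_3 = 360; y1_3 = 296; x1_4 = 240; y1_4 = 264; x1_5 = 176; cx_6 = 384; cy_6 = 280; y0_7 = 248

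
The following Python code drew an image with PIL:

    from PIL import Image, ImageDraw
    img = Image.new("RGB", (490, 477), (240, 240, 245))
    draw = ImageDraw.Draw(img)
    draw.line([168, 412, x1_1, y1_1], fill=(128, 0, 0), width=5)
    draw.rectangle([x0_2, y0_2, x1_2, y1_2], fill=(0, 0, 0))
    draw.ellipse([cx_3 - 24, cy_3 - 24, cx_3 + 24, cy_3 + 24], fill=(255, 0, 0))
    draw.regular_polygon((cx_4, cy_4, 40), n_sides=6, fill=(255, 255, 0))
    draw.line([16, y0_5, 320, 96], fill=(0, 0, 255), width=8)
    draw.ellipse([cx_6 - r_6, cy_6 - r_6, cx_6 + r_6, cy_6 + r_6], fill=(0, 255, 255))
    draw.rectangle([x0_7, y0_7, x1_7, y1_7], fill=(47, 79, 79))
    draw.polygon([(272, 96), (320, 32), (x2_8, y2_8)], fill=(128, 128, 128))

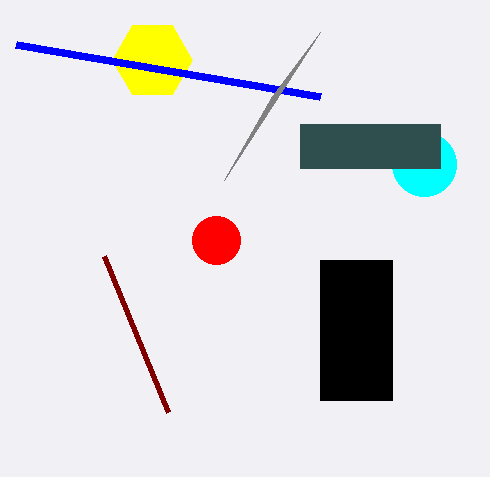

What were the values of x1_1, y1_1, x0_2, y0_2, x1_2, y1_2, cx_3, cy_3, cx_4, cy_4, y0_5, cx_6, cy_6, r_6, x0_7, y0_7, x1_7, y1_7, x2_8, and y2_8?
x1_1 = 104
y1_1 = 256
x0_2 = 320
y0_2 = 260
x1_2 = 392
y1_2 = 400
cx_3 = 216
cy_3 = 240
cx_4 = 152
cy_4 = 60
y0_5 = 44
cx_6 = 424
cy_6 = 164
r_6 = 32
x0_7 = 300
y0_7 = 124
x1_7 = 440
y1_7 = 168
x2_8 = 224
y2_8 = 180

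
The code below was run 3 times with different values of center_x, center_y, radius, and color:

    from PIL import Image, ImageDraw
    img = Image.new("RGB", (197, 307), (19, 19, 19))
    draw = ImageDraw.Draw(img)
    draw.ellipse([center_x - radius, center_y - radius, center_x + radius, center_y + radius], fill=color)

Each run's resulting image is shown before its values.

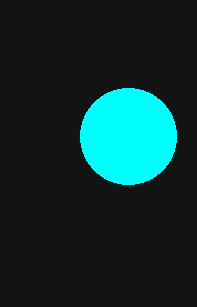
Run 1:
center_x = 128, center_y = 136, radius = 48, color = 'cyan'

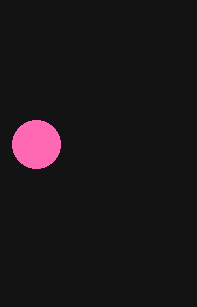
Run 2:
center_x = 36; center_y = 144; radius = 24; color = 'hotpink'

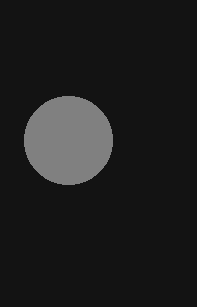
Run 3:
center_x = 68, center_y = 140, radius = 44, color = 'gray'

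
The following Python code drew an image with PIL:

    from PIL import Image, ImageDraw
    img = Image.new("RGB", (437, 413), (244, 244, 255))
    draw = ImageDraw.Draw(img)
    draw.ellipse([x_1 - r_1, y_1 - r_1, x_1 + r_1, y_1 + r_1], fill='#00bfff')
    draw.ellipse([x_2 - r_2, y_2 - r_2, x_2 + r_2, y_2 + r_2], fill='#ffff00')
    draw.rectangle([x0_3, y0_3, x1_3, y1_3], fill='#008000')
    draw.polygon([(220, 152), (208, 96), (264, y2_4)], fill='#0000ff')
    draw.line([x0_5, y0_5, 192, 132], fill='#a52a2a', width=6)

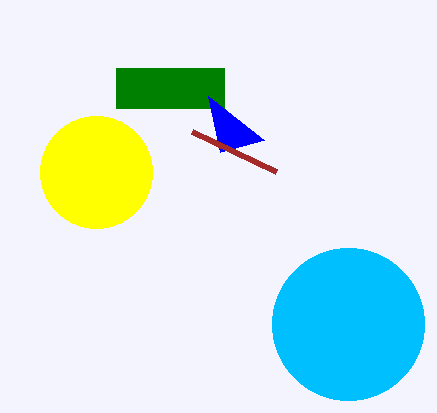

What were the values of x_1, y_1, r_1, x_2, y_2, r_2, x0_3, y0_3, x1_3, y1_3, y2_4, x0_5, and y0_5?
x_1 = 348; y_1 = 324; r_1 = 76; x_2 = 96; y_2 = 172; r_2 = 56; x0_3 = 116; y0_3 = 68; x1_3 = 224; y1_3 = 108; y2_4 = 140; x0_5 = 276; y0_5 = 172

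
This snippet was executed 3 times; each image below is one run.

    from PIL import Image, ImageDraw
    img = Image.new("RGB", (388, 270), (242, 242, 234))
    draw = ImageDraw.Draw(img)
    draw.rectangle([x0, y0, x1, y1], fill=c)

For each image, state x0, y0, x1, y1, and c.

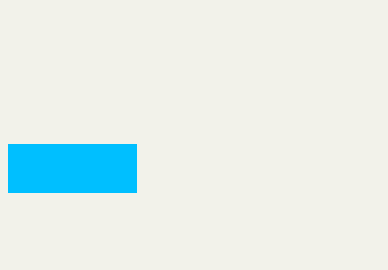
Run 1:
x0 = 8, y0 = 144, x1 = 136, y1 = 192, c = 'deepskyblue'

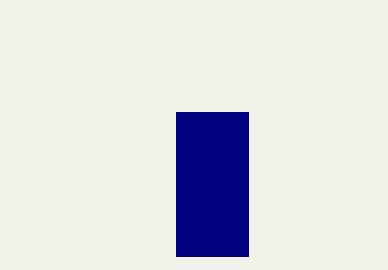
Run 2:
x0 = 176; y0 = 112; x1 = 248; y1 = 256; c = 'navy'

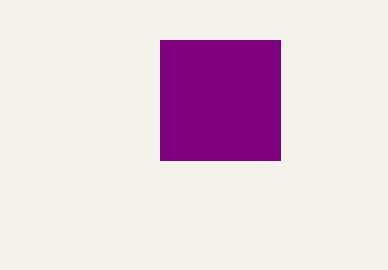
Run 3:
x0 = 160; y0 = 40; x1 = 280; y1 = 160; c = 'purple'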